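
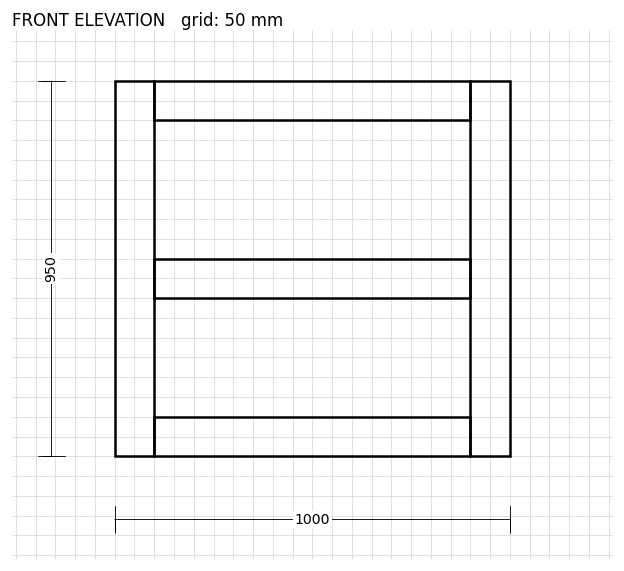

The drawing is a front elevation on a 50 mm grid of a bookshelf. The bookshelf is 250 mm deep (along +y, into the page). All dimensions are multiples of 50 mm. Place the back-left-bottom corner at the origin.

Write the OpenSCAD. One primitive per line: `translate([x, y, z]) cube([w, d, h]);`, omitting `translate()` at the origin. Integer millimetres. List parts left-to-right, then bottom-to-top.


cube([100, 250, 950]);
translate([100, 0, 0]) cube([800, 250, 100]);
translate([100, 0, 400]) cube([800, 250, 100]);
translate([100, 0, 850]) cube([800, 250, 100]);
translate([900, 0, 0]) cube([100, 250, 950]);


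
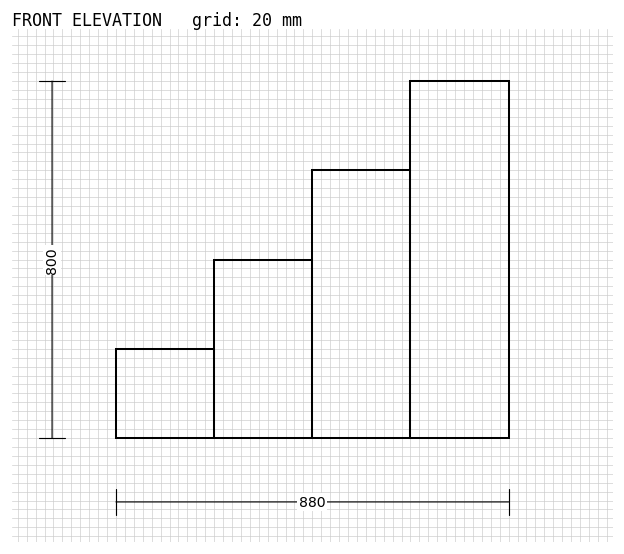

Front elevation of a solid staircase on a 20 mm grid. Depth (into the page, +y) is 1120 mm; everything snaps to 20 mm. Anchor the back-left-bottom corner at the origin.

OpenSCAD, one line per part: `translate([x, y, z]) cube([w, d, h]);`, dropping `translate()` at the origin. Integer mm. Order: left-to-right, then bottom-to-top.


cube([220, 1120, 200]);
translate([220, 0, 0]) cube([220, 1120, 400]);
translate([440, 0, 0]) cube([220, 1120, 600]);
translate([660, 0, 0]) cube([220, 1120, 800]);


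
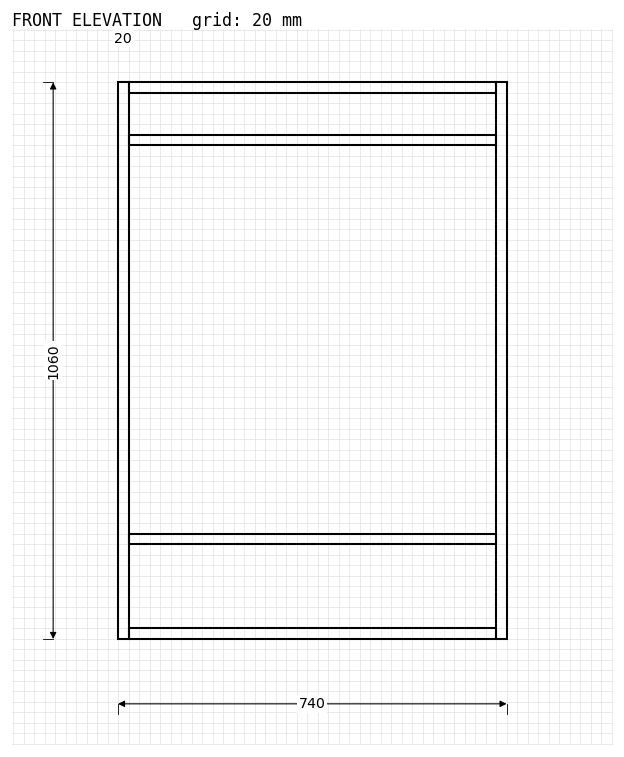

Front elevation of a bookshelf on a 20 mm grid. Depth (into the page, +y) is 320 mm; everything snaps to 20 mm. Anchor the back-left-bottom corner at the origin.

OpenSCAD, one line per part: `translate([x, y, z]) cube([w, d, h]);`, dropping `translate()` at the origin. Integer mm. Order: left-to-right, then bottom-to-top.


cube([20, 320, 1060]);
translate([20, 0, 0]) cube([700, 320, 20]);
translate([20, 0, 180]) cube([700, 320, 20]);
translate([20, 0, 940]) cube([700, 320, 20]);
translate([20, 0, 1040]) cube([700, 320, 20]);
translate([720, 0, 0]) cube([20, 320, 1060]);


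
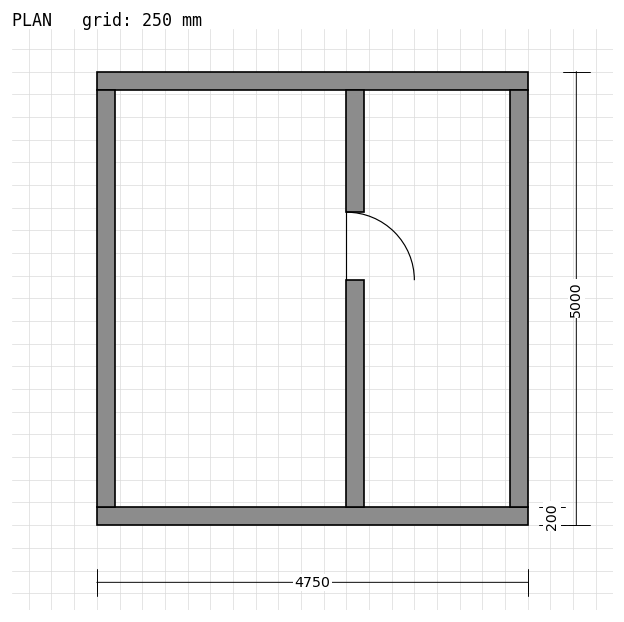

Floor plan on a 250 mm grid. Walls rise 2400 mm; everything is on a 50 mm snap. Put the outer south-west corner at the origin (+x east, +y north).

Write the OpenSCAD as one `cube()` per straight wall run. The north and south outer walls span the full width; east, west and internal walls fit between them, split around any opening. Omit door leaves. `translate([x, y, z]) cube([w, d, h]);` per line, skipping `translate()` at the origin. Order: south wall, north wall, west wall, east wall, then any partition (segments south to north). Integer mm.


cube([4750, 200, 2400]);
translate([0, 4800, 0]) cube([4750, 200, 2400]);
translate([0, 200, 0]) cube([200, 4600, 2400]);
translate([4550, 200, 0]) cube([200, 4600, 2400]);
translate([2750, 200, 0]) cube([200, 2500, 2400]);
translate([2750, 3450, 0]) cube([200, 1350, 2400]);


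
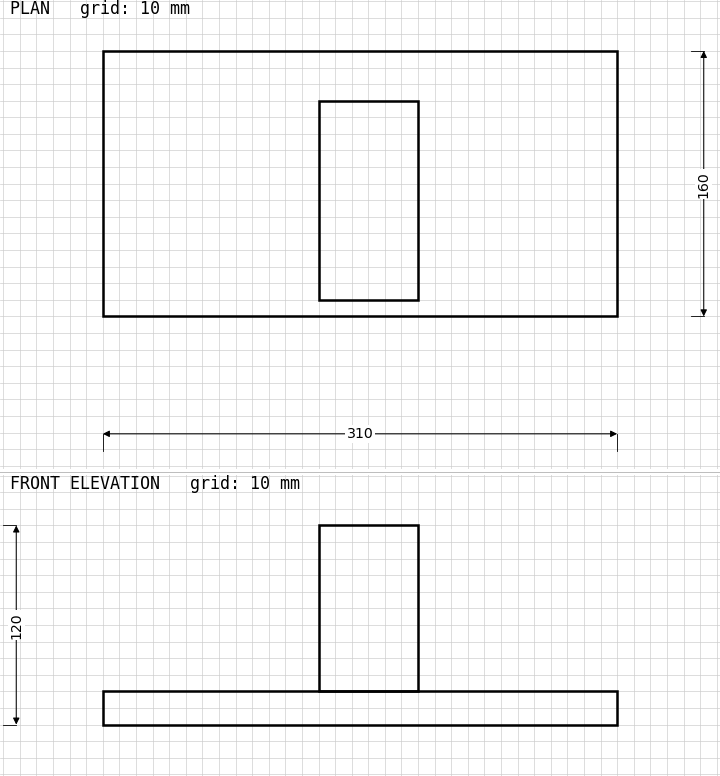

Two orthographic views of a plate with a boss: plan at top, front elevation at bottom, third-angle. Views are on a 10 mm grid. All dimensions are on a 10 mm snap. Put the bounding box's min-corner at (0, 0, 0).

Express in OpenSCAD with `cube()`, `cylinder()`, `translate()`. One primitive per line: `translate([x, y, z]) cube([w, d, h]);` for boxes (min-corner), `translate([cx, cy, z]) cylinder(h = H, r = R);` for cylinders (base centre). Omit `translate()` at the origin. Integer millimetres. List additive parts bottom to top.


cube([310, 160, 20]);
translate([130, 10, 20]) cube([60, 120, 100]);


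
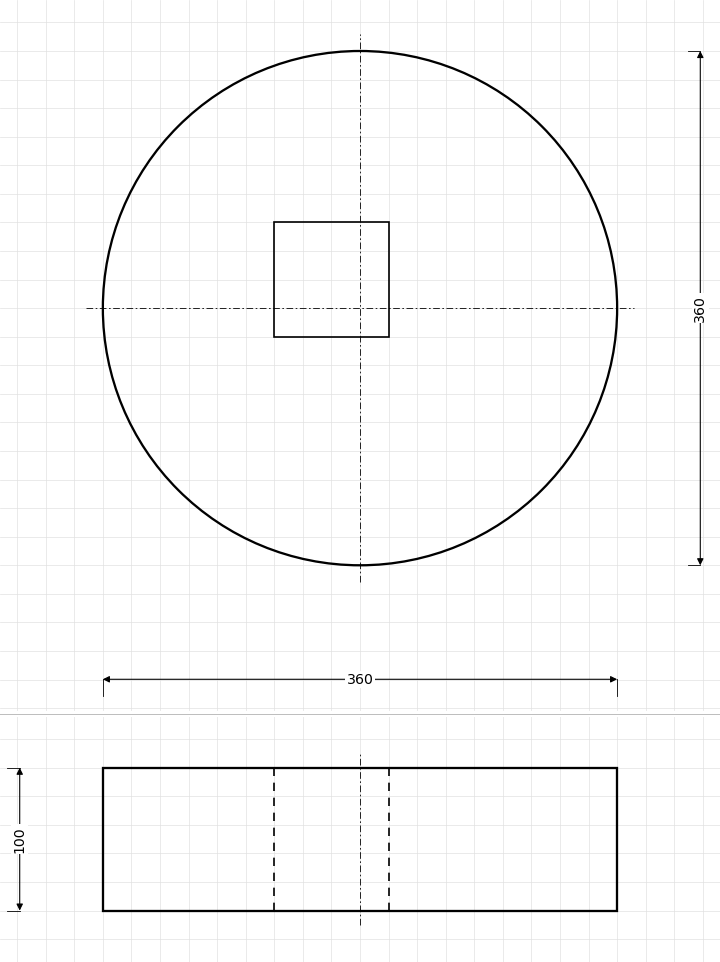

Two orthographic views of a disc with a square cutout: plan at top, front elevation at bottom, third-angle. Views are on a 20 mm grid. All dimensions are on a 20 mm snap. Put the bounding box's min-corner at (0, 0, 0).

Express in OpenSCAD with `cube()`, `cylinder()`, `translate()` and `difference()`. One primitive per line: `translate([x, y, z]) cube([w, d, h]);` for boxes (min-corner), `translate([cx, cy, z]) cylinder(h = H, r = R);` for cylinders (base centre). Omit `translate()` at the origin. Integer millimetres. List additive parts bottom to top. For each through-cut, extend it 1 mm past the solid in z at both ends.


difference() {
  translate([180, 180, 0]) cylinder(h = 100, r = 180);
  translate([120, 160, -1]) cube([80, 80, 102]);
}


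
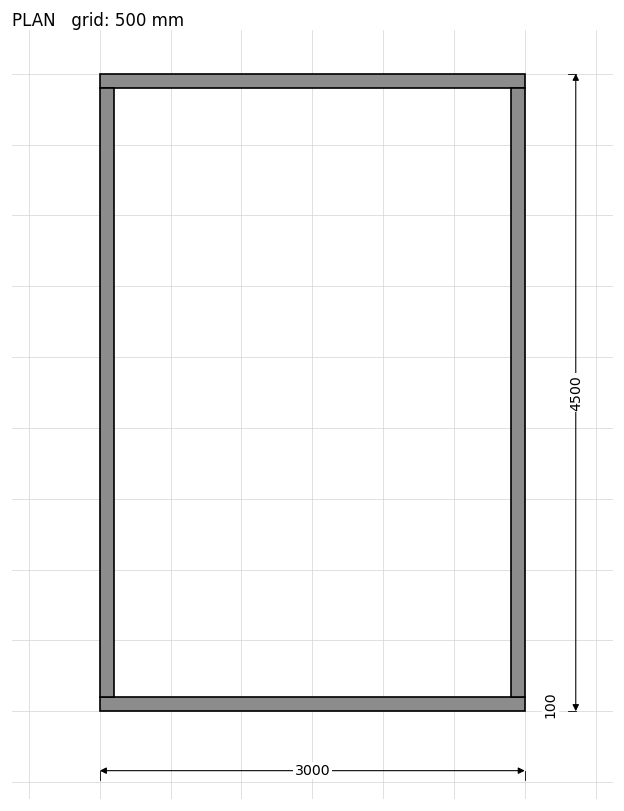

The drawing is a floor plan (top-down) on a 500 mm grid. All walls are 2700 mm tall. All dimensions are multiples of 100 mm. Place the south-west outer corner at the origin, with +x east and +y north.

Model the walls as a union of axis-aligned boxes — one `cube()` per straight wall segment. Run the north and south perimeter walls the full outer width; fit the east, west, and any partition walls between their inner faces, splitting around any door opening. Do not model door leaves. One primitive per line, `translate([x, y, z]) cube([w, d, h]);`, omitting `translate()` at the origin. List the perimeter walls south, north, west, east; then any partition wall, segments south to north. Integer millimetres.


cube([3000, 100, 2700]);
translate([0, 4400, 0]) cube([3000, 100, 2700]);
translate([0, 100, 0]) cube([100, 4300, 2700]);
translate([2900, 100, 0]) cube([100, 4300, 2700]);


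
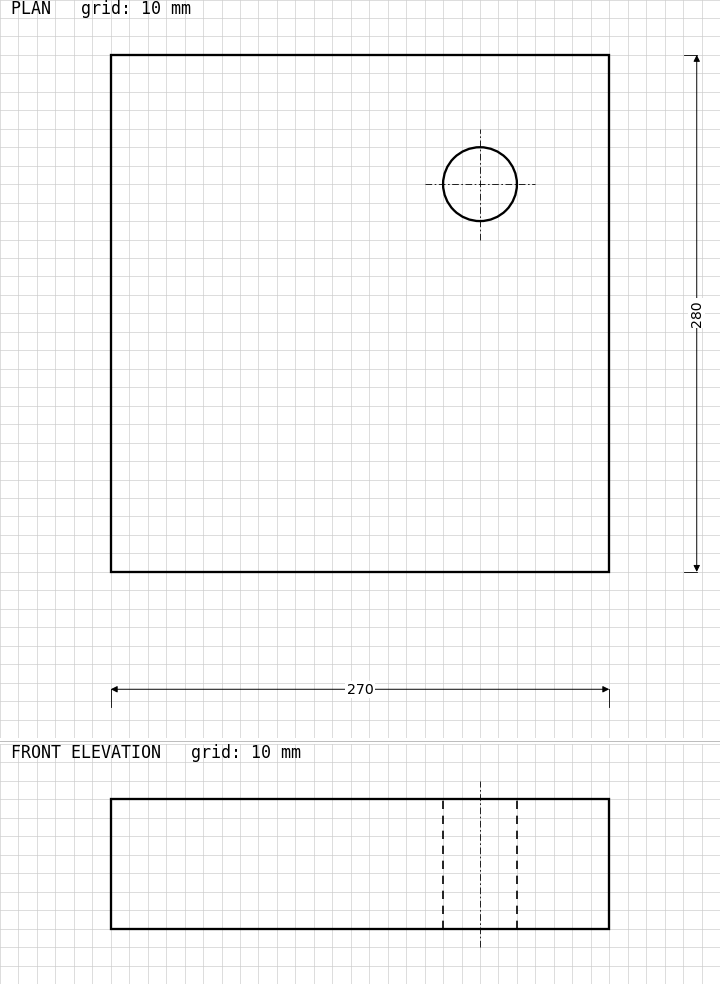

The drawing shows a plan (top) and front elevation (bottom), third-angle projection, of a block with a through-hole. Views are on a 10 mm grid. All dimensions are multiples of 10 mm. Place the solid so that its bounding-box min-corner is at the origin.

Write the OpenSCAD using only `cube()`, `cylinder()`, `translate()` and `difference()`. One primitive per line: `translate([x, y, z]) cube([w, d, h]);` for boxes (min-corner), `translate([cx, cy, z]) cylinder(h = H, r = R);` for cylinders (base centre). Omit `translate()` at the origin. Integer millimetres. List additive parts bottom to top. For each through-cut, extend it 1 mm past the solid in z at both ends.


difference() {
  cube([270, 280, 70]);
  translate([200, 210, -1]) cylinder(h = 72, r = 20);
}


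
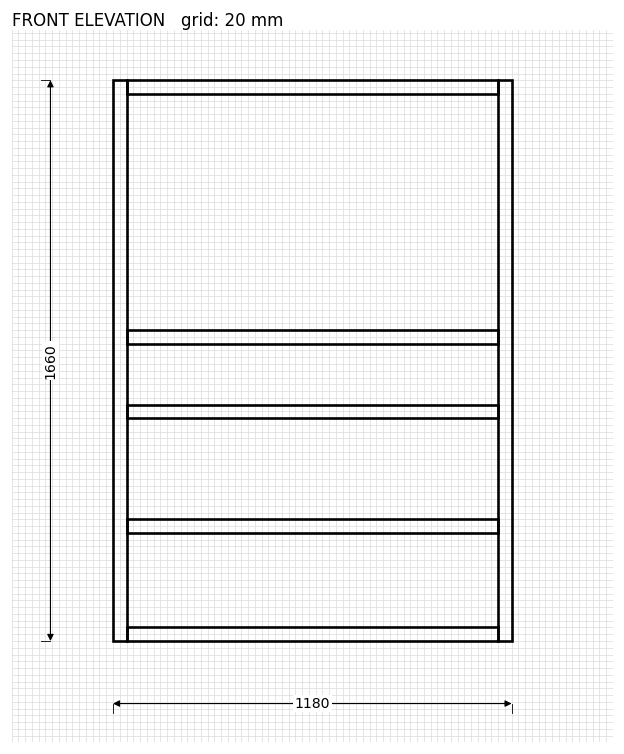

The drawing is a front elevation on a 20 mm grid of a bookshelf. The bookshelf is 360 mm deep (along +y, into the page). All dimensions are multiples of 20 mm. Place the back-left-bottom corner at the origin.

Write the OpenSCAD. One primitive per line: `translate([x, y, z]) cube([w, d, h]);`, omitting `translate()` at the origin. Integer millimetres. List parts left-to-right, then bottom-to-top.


cube([40, 360, 1660]);
translate([40, 0, 0]) cube([1100, 360, 40]);
translate([40, 0, 320]) cube([1100, 360, 40]);
translate([40, 0, 660]) cube([1100, 360, 40]);
translate([40, 0, 880]) cube([1100, 360, 40]);
translate([40, 0, 1620]) cube([1100, 360, 40]);
translate([1140, 0, 0]) cube([40, 360, 1660]);


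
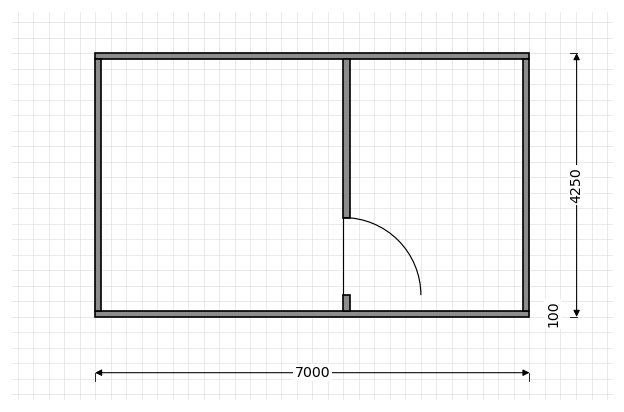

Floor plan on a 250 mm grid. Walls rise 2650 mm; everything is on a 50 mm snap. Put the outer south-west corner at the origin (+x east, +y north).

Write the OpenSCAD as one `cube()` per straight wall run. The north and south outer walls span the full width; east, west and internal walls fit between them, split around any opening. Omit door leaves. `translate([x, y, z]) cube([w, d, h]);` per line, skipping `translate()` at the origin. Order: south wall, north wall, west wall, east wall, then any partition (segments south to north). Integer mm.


cube([7000, 100, 2650]);
translate([0, 4150, 0]) cube([7000, 100, 2650]);
translate([0, 100, 0]) cube([100, 4050, 2650]);
translate([6900, 100, 0]) cube([100, 4050, 2650]);
translate([4000, 100, 0]) cube([100, 250, 2650]);
translate([4000, 1600, 0]) cube([100, 2550, 2650]);


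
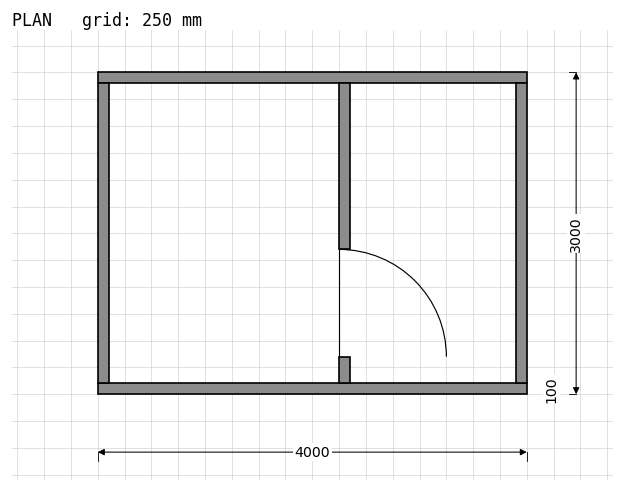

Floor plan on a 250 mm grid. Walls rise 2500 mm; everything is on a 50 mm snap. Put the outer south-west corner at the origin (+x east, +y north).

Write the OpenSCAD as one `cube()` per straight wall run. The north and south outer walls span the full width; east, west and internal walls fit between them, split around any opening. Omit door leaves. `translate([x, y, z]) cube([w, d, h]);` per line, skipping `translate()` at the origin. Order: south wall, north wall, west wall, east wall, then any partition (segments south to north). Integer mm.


cube([4000, 100, 2500]);
translate([0, 2900, 0]) cube([4000, 100, 2500]);
translate([0, 100, 0]) cube([100, 2800, 2500]);
translate([3900, 100, 0]) cube([100, 2800, 2500]);
translate([2250, 100, 0]) cube([100, 250, 2500]);
translate([2250, 1350, 0]) cube([100, 1550, 2500]);


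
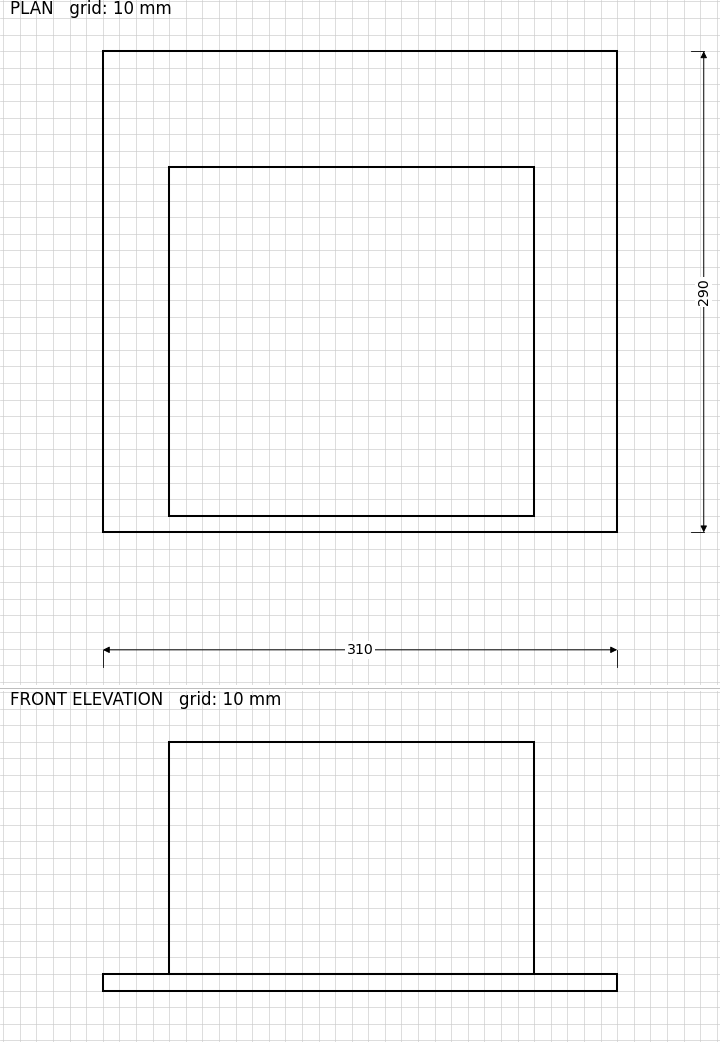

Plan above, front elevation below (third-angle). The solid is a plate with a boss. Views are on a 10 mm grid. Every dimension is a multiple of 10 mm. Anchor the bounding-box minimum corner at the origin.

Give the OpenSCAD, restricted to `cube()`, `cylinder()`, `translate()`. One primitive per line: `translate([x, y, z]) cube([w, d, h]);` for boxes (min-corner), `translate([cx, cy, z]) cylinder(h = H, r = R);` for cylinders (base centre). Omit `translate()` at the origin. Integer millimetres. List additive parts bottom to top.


cube([310, 290, 10]);
translate([40, 10, 10]) cube([220, 210, 140]);


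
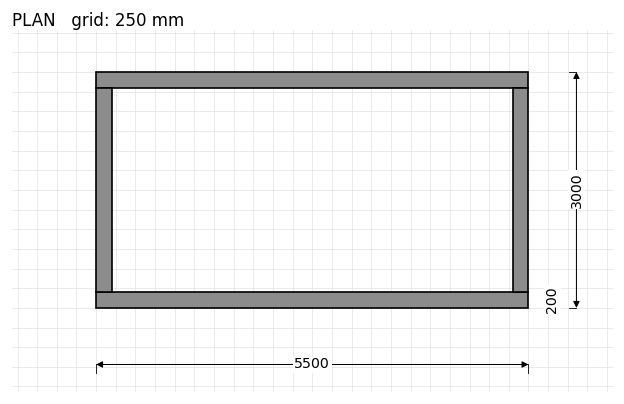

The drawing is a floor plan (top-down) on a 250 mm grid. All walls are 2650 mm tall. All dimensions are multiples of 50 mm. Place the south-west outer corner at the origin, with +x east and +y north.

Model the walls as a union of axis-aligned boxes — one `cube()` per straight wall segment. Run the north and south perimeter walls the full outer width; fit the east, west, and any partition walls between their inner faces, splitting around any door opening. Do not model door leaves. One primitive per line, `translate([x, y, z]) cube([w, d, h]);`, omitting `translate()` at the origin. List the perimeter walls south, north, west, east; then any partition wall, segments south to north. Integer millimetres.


cube([5500, 200, 2650]);
translate([0, 2800, 0]) cube([5500, 200, 2650]);
translate([0, 200, 0]) cube([200, 2600, 2650]);
translate([5300, 200, 0]) cube([200, 2600, 2650]);


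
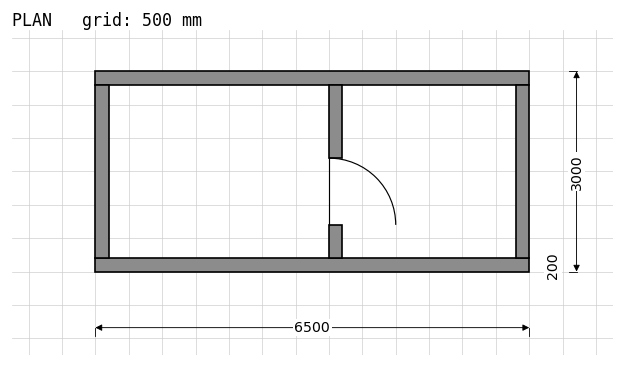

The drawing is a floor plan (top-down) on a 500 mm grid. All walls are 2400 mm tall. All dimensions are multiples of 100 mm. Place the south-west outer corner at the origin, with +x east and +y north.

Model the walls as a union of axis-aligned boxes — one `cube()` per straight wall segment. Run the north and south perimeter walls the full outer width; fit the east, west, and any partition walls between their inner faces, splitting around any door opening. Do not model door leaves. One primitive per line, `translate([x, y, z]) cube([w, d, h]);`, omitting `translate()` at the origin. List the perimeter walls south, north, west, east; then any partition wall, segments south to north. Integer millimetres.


cube([6500, 200, 2400]);
translate([0, 2800, 0]) cube([6500, 200, 2400]);
translate([0, 200, 0]) cube([200, 2600, 2400]);
translate([6300, 200, 0]) cube([200, 2600, 2400]);
translate([3500, 200, 0]) cube([200, 500, 2400]);
translate([3500, 1700, 0]) cube([200, 1100, 2400]);


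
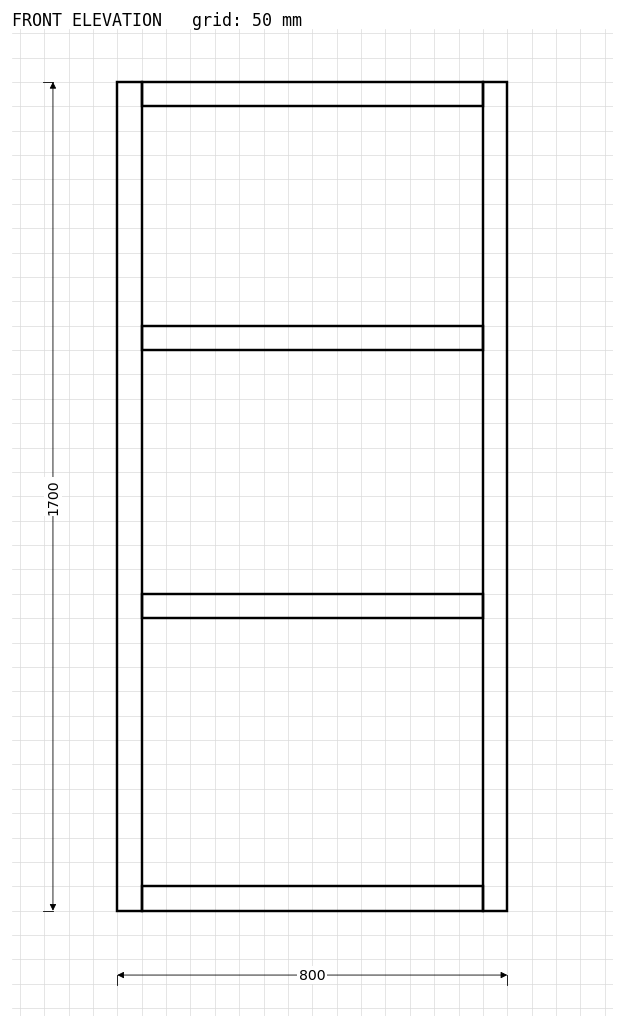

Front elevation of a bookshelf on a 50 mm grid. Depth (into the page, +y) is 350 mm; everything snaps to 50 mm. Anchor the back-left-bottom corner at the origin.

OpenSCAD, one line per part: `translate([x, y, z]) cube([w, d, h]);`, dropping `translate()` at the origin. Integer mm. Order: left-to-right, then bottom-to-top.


cube([50, 350, 1700]);
translate([50, 0, 0]) cube([700, 350, 50]);
translate([50, 0, 600]) cube([700, 350, 50]);
translate([50, 0, 1150]) cube([700, 350, 50]);
translate([50, 0, 1650]) cube([700, 350, 50]);
translate([750, 0, 0]) cube([50, 350, 1700]);


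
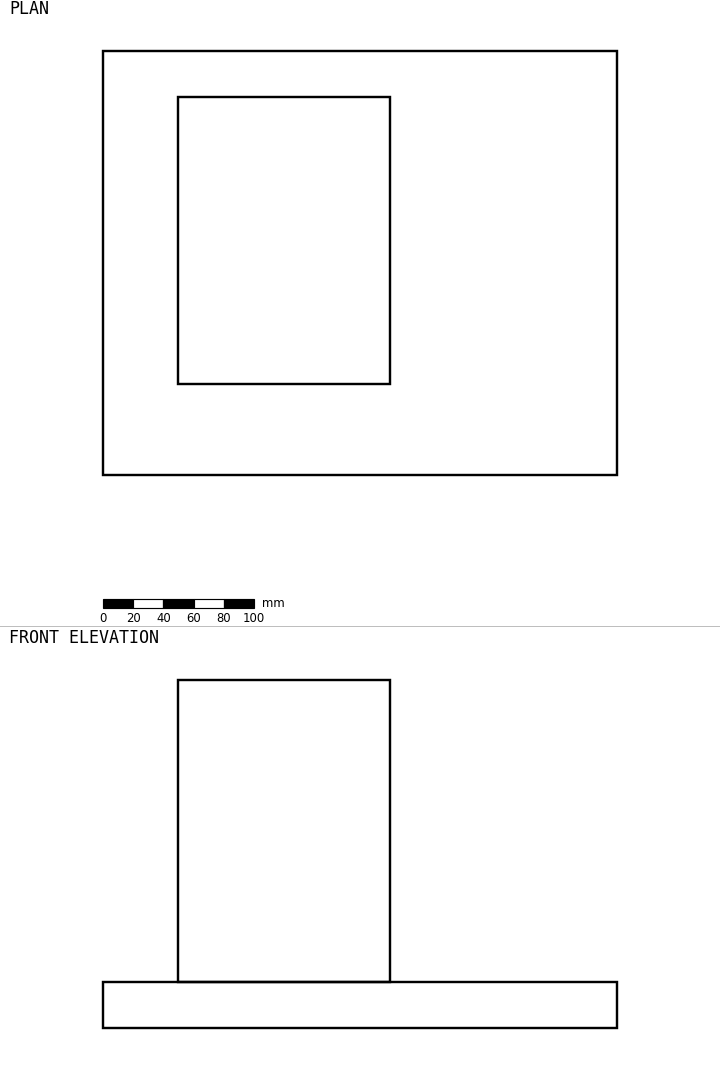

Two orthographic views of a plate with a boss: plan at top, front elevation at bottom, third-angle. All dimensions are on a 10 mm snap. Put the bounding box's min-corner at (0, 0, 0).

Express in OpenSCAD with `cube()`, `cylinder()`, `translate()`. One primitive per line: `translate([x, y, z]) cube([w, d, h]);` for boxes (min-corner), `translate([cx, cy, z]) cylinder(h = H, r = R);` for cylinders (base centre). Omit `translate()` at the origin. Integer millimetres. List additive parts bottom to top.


cube([340, 280, 30]);
translate([50, 60, 30]) cube([140, 190, 200]);


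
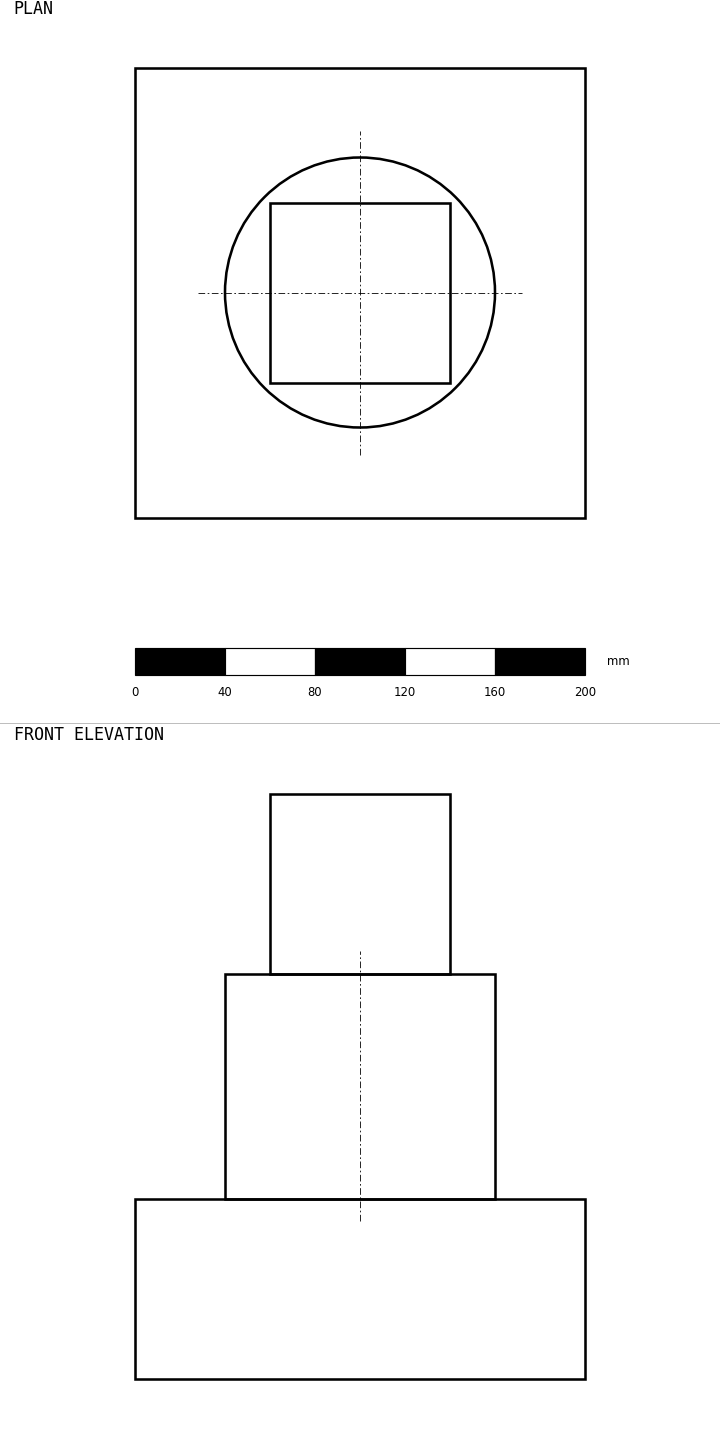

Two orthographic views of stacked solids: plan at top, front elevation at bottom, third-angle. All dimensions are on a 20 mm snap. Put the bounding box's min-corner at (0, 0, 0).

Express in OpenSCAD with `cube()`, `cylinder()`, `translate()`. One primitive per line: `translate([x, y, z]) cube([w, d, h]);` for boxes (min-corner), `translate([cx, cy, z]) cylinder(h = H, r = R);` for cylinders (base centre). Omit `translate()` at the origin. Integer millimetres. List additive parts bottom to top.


cube([200, 200, 80]);
translate([100, 100, 80]) cylinder(h = 100, r = 60);
translate([60, 60, 180]) cube([80, 80, 80]);


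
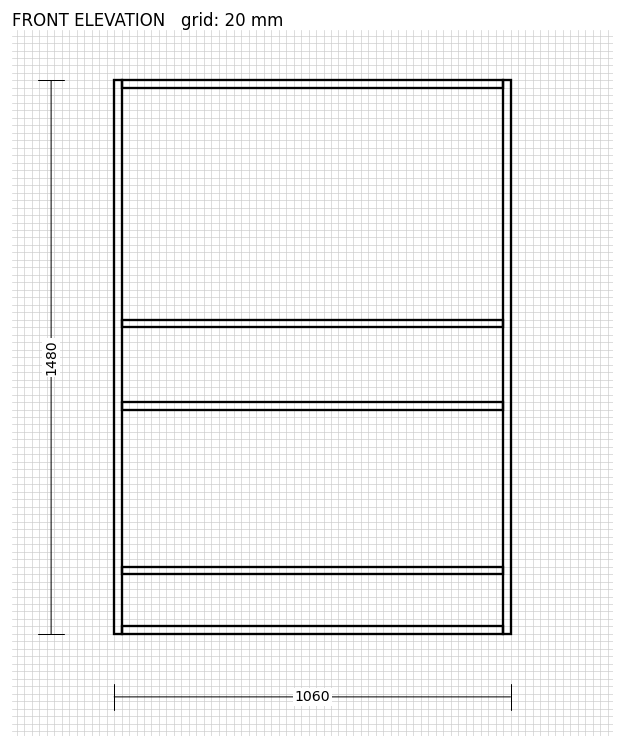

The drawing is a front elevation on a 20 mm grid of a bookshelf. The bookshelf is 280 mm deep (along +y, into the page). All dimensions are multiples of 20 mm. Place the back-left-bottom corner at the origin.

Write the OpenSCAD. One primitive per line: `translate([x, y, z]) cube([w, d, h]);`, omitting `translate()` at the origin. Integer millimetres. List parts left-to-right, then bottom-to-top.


cube([20, 280, 1480]);
translate([20, 0, 0]) cube([1020, 280, 20]);
translate([20, 0, 160]) cube([1020, 280, 20]);
translate([20, 0, 600]) cube([1020, 280, 20]);
translate([20, 0, 820]) cube([1020, 280, 20]);
translate([20, 0, 1460]) cube([1020, 280, 20]);
translate([1040, 0, 0]) cube([20, 280, 1480]);


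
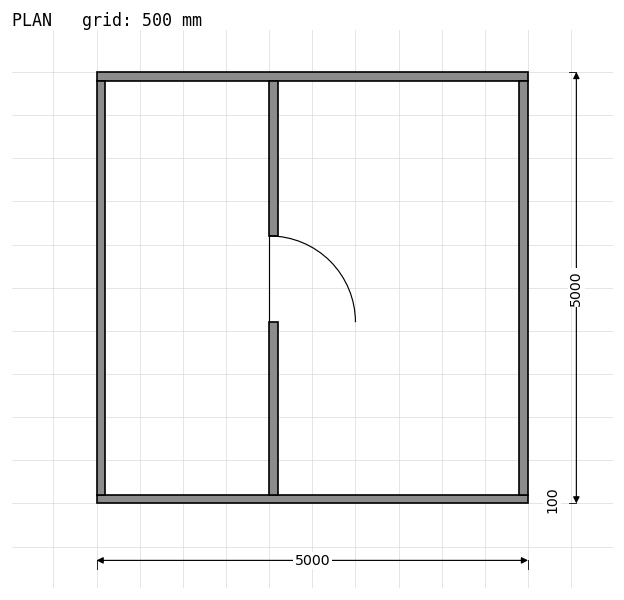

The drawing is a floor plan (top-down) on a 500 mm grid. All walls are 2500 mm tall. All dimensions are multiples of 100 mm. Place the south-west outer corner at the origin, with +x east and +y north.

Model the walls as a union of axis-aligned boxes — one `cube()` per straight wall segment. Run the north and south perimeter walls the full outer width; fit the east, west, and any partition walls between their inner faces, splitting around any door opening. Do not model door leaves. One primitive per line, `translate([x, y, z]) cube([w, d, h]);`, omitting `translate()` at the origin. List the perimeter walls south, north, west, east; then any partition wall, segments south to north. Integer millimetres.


cube([5000, 100, 2500]);
translate([0, 4900, 0]) cube([5000, 100, 2500]);
translate([0, 100, 0]) cube([100, 4800, 2500]);
translate([4900, 100, 0]) cube([100, 4800, 2500]);
translate([2000, 100, 0]) cube([100, 2000, 2500]);
translate([2000, 3100, 0]) cube([100, 1800, 2500]);


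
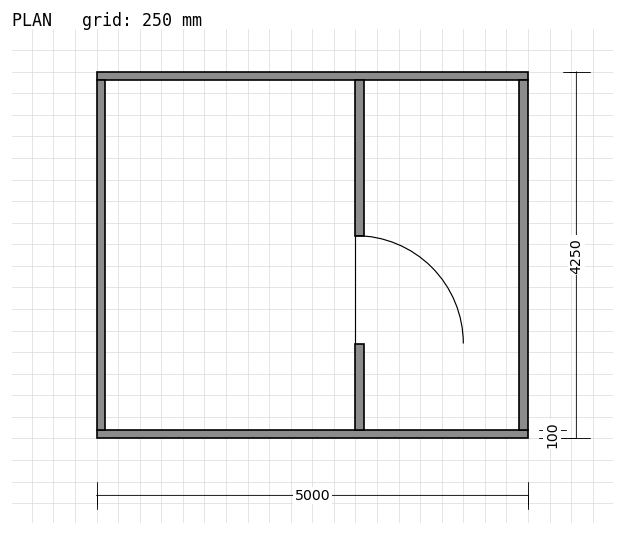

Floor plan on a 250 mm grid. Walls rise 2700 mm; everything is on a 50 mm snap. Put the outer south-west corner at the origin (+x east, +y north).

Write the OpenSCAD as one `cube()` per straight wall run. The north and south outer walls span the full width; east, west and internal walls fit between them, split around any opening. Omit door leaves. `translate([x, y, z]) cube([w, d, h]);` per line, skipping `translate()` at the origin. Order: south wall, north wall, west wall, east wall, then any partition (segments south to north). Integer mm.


cube([5000, 100, 2700]);
translate([0, 4150, 0]) cube([5000, 100, 2700]);
translate([0, 100, 0]) cube([100, 4050, 2700]);
translate([4900, 100, 0]) cube([100, 4050, 2700]);
translate([3000, 100, 0]) cube([100, 1000, 2700]);
translate([3000, 2350, 0]) cube([100, 1800, 2700]);


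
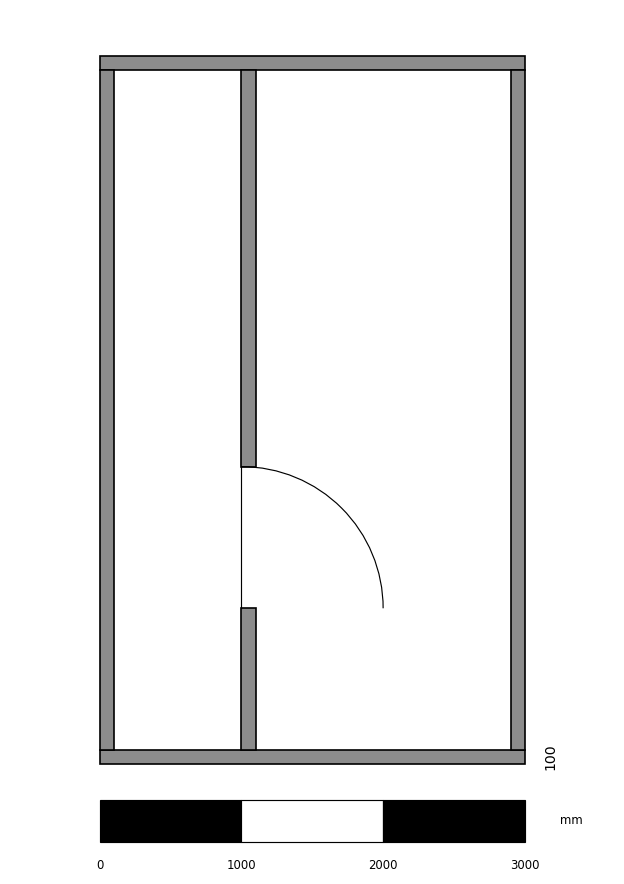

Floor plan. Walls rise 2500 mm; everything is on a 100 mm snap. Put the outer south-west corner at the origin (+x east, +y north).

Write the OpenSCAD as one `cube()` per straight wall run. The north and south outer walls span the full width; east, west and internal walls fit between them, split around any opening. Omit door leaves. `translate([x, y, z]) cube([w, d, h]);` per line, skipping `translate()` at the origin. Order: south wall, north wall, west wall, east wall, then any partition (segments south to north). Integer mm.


cube([3000, 100, 2500]);
translate([0, 4900, 0]) cube([3000, 100, 2500]);
translate([0, 100, 0]) cube([100, 4800, 2500]);
translate([2900, 100, 0]) cube([100, 4800, 2500]);
translate([1000, 100, 0]) cube([100, 1000, 2500]);
translate([1000, 2100, 0]) cube([100, 2800, 2500]);


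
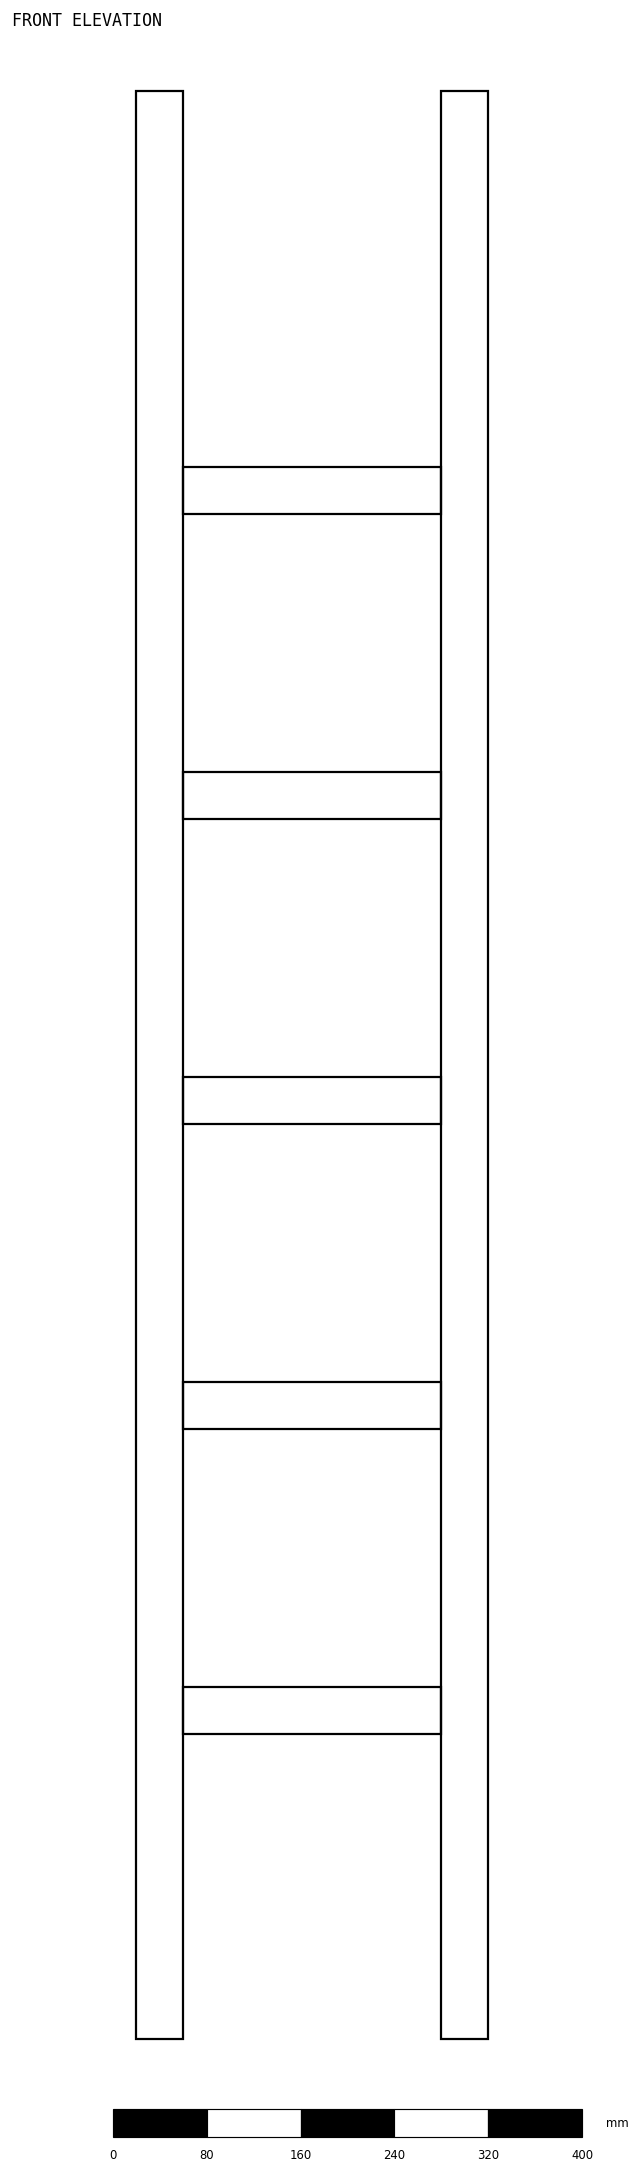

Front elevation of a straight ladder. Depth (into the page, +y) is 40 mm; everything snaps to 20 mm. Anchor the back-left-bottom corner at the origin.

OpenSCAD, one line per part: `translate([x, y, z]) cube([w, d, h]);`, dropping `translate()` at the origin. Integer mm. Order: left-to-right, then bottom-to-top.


cube([40, 40, 1660]);
translate([40, 0, 260]) cube([220, 40, 40]);
translate([40, 0, 520]) cube([220, 40, 40]);
translate([40, 0, 780]) cube([220, 40, 40]);
translate([40, 0, 1040]) cube([220, 40, 40]);
translate([40, 0, 1300]) cube([220, 40, 40]);
translate([260, 0, 0]) cube([40, 40, 1660]);


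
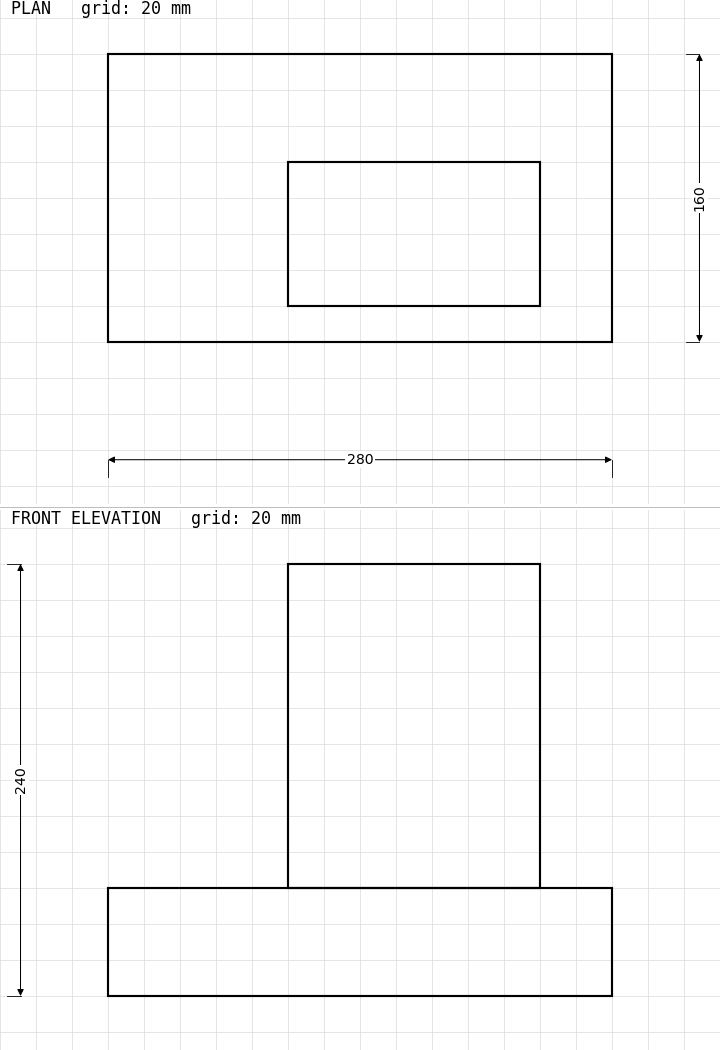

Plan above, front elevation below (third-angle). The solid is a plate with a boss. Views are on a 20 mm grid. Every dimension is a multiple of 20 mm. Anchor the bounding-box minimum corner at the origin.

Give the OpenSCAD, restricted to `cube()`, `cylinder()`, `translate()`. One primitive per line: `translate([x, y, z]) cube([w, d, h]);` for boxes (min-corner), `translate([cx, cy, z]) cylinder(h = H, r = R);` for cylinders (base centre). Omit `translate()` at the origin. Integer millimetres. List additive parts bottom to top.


cube([280, 160, 60]);
translate([100, 20, 60]) cube([140, 80, 180]);


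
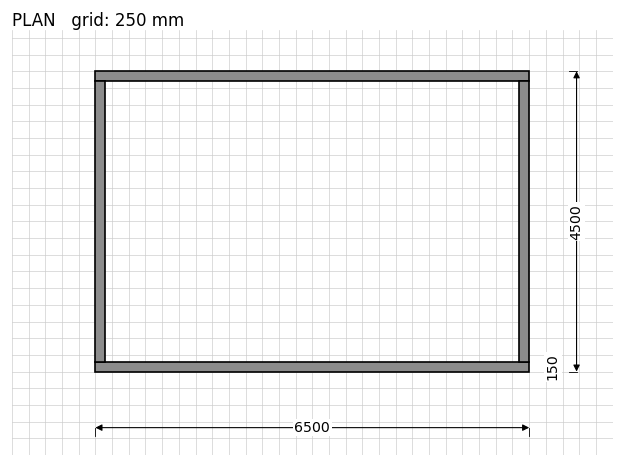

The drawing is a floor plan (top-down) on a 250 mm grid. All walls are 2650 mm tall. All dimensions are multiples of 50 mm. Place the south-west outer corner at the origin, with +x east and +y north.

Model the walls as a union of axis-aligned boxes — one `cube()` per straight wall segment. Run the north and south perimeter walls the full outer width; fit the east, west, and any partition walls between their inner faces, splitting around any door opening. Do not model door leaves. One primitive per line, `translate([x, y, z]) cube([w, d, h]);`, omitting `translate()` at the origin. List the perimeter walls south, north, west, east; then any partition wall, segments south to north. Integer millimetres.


cube([6500, 150, 2650]);
translate([0, 4350, 0]) cube([6500, 150, 2650]);
translate([0, 150, 0]) cube([150, 4200, 2650]);
translate([6350, 150, 0]) cube([150, 4200, 2650]);


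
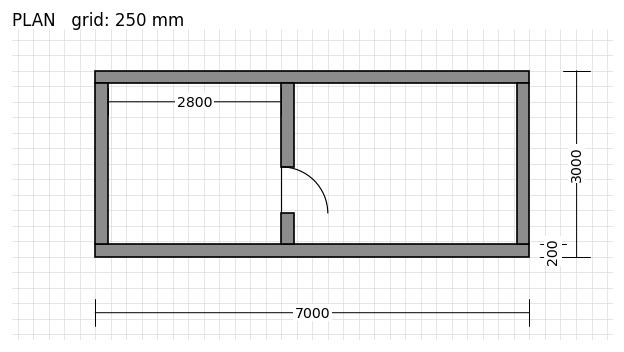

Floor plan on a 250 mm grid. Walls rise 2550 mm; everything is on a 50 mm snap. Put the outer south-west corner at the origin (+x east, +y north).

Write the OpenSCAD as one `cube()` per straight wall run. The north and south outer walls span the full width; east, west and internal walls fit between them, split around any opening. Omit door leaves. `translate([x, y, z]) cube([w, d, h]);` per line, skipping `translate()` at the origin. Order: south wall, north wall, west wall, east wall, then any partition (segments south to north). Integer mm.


cube([7000, 200, 2550]);
translate([0, 2800, 0]) cube([7000, 200, 2550]);
translate([0, 200, 0]) cube([200, 2600, 2550]);
translate([6800, 200, 0]) cube([200, 2600, 2550]);
translate([3000, 200, 0]) cube([200, 500, 2550]);
translate([3000, 1450, 0]) cube([200, 1350, 2550]);


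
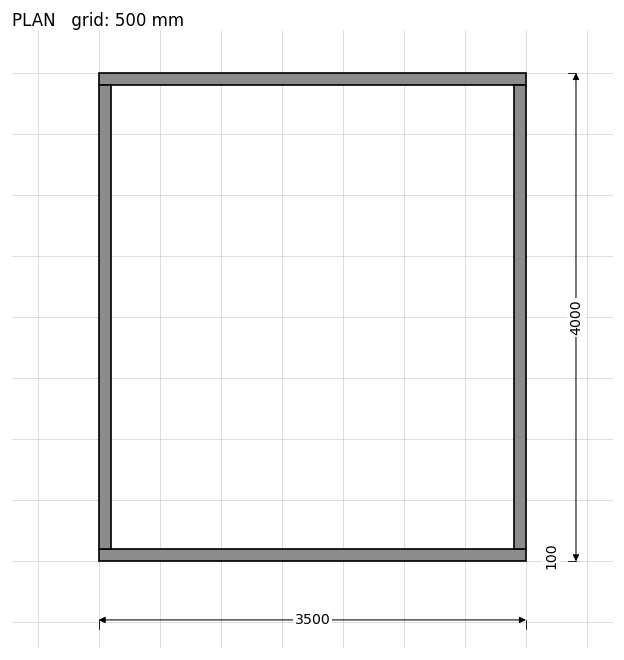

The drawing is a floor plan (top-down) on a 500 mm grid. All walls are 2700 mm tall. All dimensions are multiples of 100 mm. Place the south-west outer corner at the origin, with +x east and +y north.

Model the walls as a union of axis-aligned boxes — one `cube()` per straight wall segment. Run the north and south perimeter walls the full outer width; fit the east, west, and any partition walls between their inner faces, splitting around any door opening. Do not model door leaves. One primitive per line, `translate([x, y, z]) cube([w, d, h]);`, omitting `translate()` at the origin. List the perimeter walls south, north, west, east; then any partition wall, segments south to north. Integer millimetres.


cube([3500, 100, 2700]);
translate([0, 3900, 0]) cube([3500, 100, 2700]);
translate([0, 100, 0]) cube([100, 3800, 2700]);
translate([3400, 100, 0]) cube([100, 3800, 2700]);


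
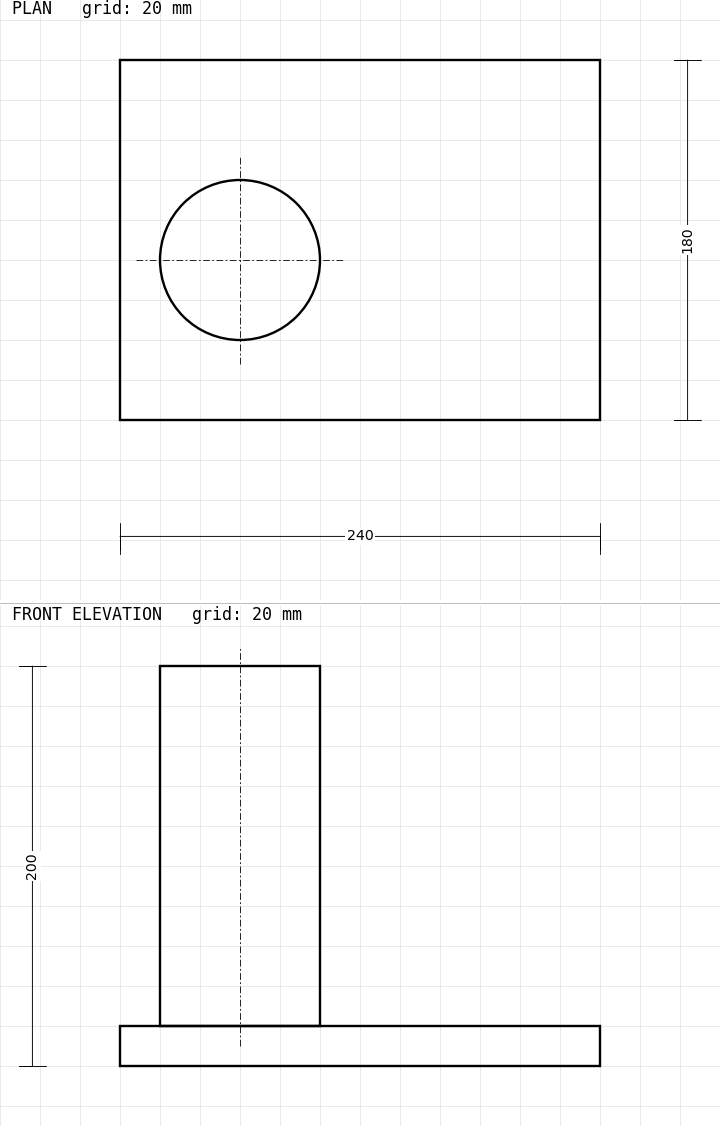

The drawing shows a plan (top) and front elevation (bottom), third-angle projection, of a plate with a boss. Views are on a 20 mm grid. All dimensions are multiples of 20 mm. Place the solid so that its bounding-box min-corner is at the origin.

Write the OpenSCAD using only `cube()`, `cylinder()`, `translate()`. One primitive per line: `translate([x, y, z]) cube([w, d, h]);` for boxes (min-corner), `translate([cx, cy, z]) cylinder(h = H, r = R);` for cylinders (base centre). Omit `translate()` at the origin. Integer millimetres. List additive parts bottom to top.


cube([240, 180, 20]);
translate([60, 80, 20]) cylinder(h = 180, r = 40);


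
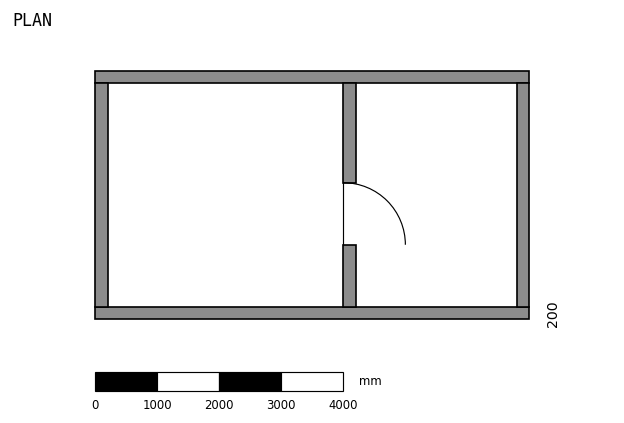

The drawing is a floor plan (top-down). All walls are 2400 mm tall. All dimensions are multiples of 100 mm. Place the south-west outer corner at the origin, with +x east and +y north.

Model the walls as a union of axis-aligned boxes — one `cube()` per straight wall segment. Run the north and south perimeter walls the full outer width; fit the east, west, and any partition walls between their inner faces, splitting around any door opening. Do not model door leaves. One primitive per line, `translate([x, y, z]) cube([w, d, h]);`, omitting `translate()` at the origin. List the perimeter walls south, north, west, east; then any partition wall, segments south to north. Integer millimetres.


cube([7000, 200, 2400]);
translate([0, 3800, 0]) cube([7000, 200, 2400]);
translate([0, 200, 0]) cube([200, 3600, 2400]);
translate([6800, 200, 0]) cube([200, 3600, 2400]);
translate([4000, 200, 0]) cube([200, 1000, 2400]);
translate([4000, 2200, 0]) cube([200, 1600, 2400]);


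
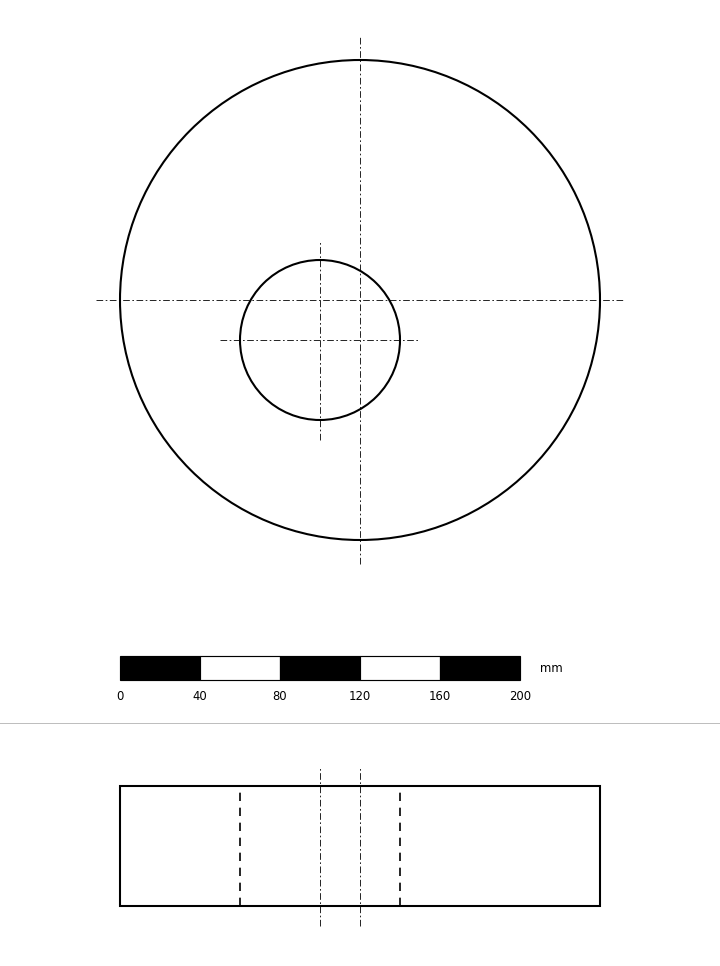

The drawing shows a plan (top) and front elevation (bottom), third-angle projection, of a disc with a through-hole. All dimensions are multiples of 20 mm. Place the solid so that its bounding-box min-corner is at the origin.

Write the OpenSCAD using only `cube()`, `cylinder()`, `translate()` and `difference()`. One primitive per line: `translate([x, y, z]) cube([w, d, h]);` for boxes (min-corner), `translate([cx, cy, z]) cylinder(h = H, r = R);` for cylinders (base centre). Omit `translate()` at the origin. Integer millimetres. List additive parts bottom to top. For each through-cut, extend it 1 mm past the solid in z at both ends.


difference() {
  translate([120, 120, 0]) cylinder(h = 60, r = 120);
  translate([100, 100, -1]) cylinder(h = 62, r = 40);
}


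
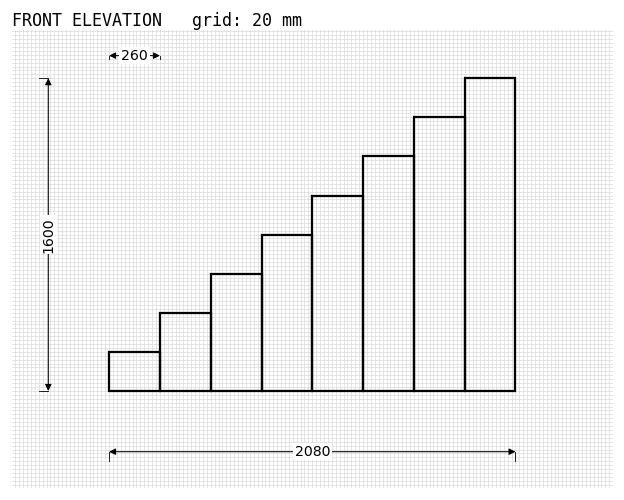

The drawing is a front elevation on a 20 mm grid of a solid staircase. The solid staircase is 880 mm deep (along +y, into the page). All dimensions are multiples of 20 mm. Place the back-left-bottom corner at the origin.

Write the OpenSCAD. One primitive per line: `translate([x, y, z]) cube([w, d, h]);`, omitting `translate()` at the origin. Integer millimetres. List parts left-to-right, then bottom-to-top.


cube([260, 880, 200]);
translate([260, 0, 0]) cube([260, 880, 400]);
translate([520, 0, 0]) cube([260, 880, 600]);
translate([780, 0, 0]) cube([260, 880, 800]);
translate([1040, 0, 0]) cube([260, 880, 1000]);
translate([1300, 0, 0]) cube([260, 880, 1200]);
translate([1560, 0, 0]) cube([260, 880, 1400]);
translate([1820, 0, 0]) cube([260, 880, 1600]);


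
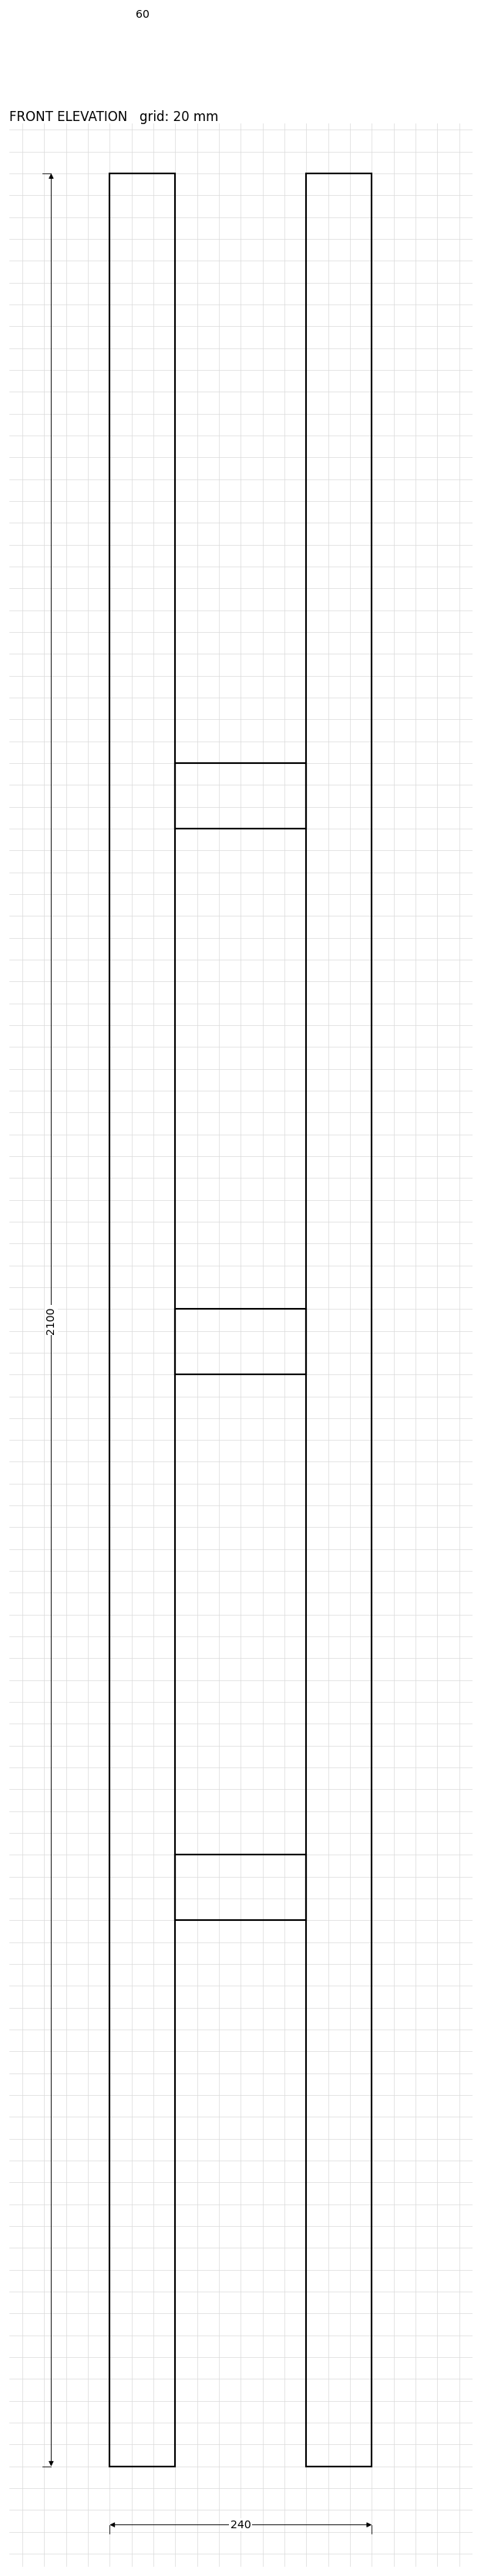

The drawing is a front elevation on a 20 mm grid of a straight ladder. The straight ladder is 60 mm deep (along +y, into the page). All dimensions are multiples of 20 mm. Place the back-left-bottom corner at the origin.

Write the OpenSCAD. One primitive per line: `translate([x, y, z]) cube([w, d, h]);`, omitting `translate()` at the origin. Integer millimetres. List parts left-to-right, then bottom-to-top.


cube([60, 60, 2100]);
translate([60, 0, 500]) cube([120, 60, 60]);
translate([60, 0, 1000]) cube([120, 60, 60]);
translate([60, 0, 1500]) cube([120, 60, 60]);
translate([180, 0, 0]) cube([60, 60, 2100]);


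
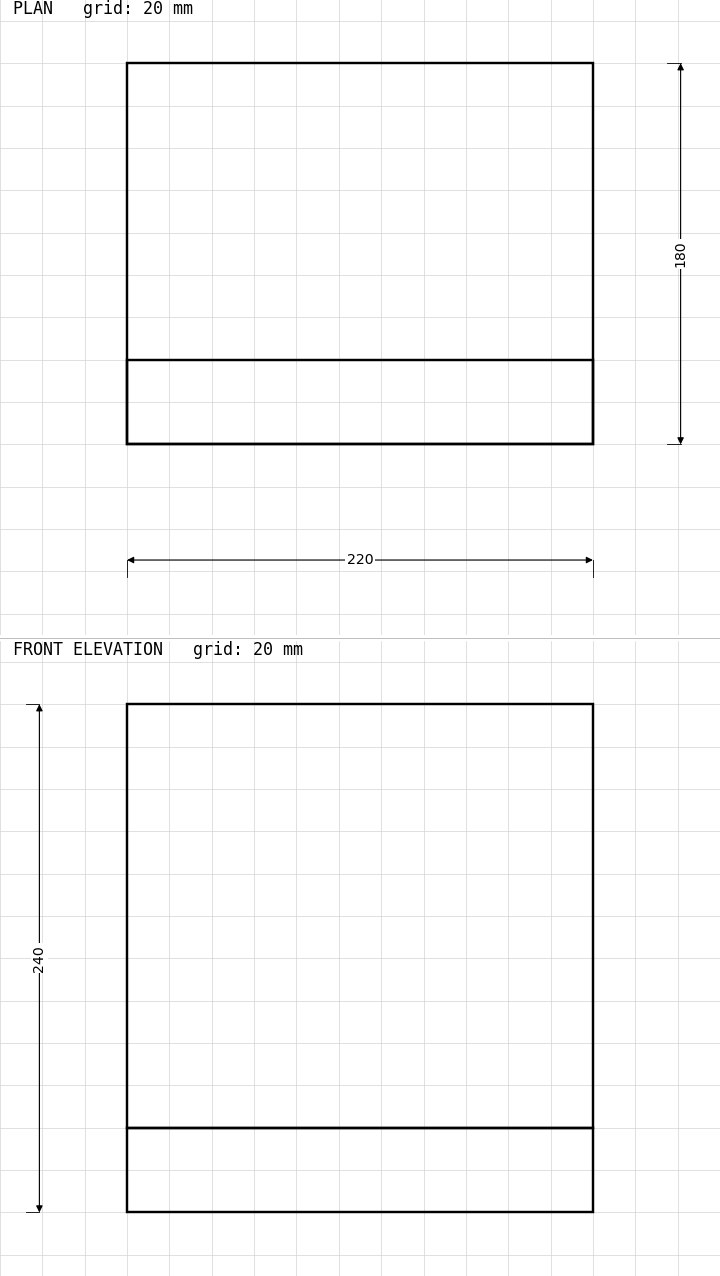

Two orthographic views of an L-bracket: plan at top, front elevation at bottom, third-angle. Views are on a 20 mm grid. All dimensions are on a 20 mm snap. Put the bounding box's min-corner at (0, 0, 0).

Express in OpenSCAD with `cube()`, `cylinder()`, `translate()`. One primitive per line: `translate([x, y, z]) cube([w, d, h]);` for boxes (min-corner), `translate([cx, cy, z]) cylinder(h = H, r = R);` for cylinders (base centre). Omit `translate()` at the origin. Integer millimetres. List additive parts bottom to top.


cube([220, 180, 40]);
translate([0, 0, 40]) cube([220, 40, 200]);


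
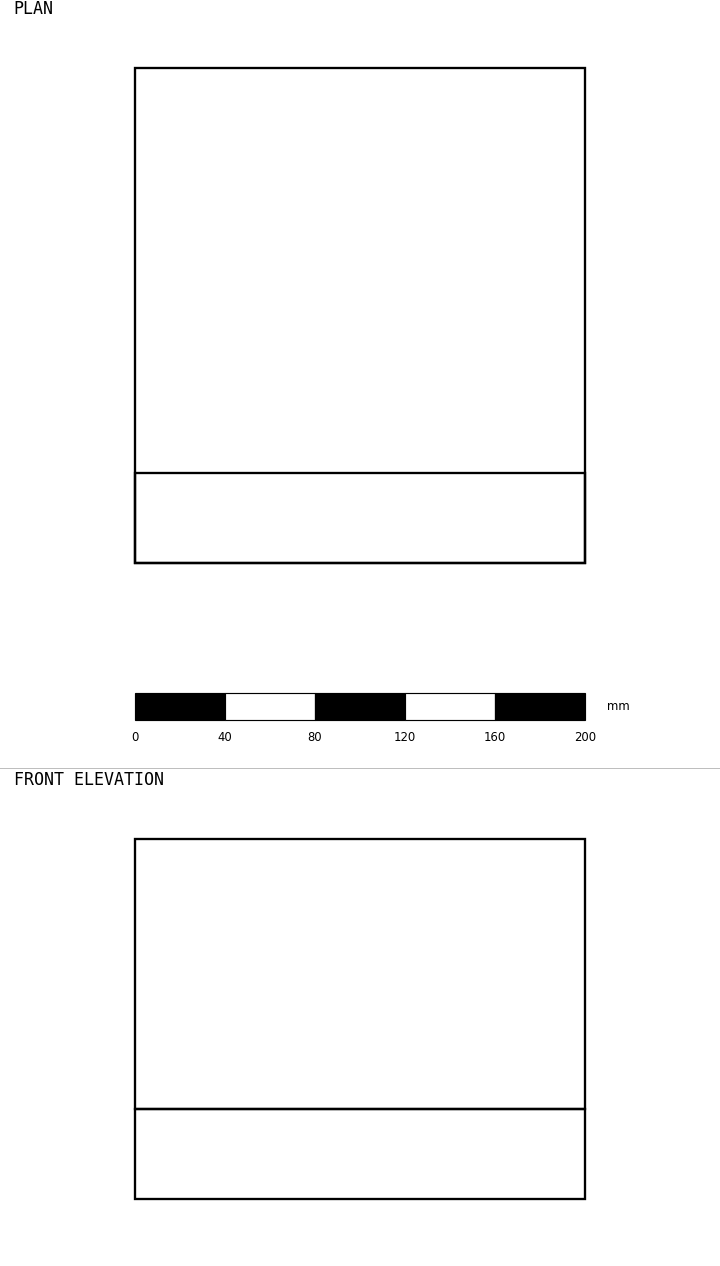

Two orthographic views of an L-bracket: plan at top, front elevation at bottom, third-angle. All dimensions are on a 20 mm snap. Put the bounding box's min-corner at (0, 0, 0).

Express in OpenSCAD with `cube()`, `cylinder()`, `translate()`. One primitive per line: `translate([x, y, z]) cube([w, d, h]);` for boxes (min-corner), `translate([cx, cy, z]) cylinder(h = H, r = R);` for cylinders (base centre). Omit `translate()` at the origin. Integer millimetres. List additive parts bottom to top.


cube([200, 220, 40]);
translate([0, 0, 40]) cube([200, 40, 120]);


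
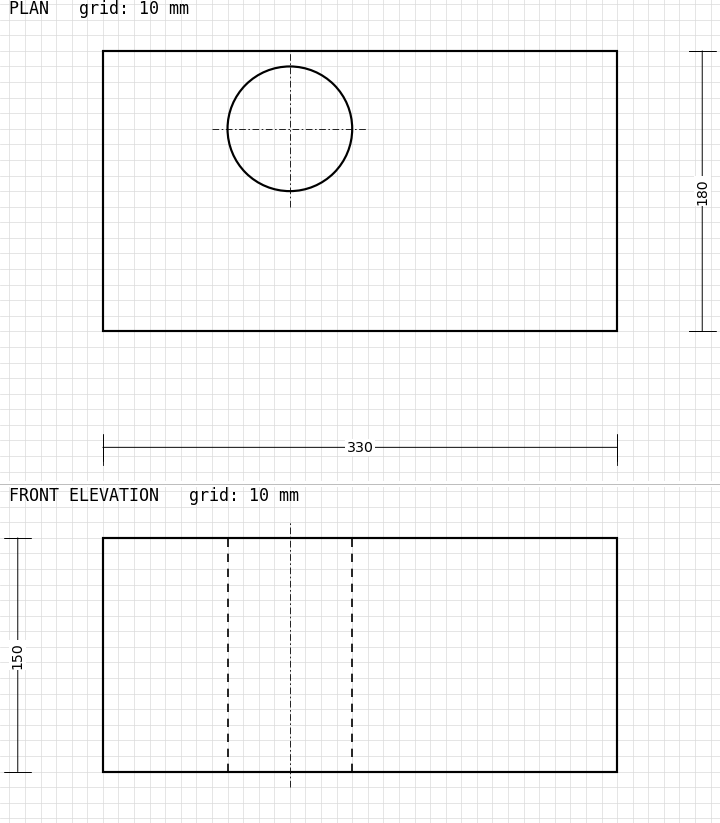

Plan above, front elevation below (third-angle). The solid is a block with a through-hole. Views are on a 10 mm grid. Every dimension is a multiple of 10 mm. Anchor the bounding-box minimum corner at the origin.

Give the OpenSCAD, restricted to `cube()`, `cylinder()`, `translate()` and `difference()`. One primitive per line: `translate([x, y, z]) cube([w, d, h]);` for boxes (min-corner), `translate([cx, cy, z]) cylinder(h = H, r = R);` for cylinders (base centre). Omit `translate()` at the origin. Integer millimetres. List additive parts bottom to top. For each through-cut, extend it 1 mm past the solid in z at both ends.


difference() {
  cube([330, 180, 150]);
  translate([120, 130, -1]) cylinder(h = 152, r = 40);
}


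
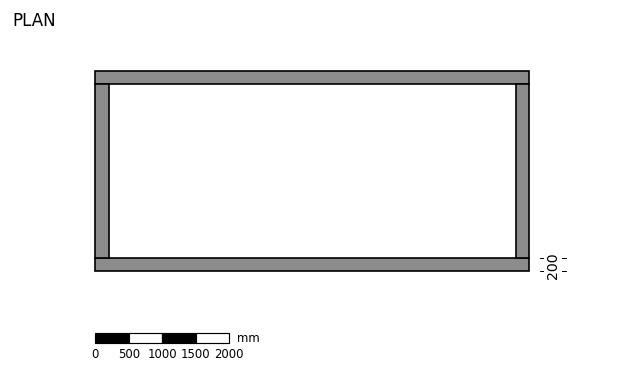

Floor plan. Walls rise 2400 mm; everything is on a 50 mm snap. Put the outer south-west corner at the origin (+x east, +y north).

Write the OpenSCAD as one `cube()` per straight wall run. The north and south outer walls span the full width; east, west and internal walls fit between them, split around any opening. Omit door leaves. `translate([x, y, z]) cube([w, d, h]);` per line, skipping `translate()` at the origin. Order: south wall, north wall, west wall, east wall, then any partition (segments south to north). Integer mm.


cube([6500, 200, 2400]);
translate([0, 2800, 0]) cube([6500, 200, 2400]);
translate([0, 200, 0]) cube([200, 2600, 2400]);
translate([6300, 200, 0]) cube([200, 2600, 2400]);


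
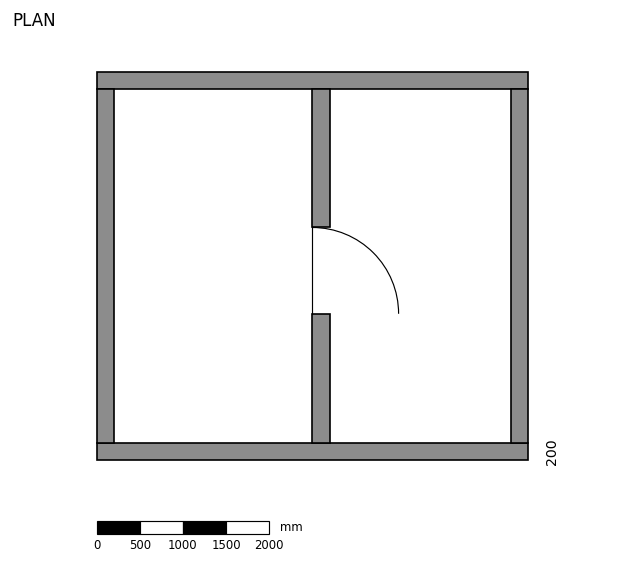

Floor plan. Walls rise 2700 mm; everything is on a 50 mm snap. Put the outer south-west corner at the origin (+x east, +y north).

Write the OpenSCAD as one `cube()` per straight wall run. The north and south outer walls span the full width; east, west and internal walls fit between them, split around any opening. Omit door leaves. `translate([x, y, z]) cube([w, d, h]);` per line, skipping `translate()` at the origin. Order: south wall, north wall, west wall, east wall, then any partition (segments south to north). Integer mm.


cube([5000, 200, 2700]);
translate([0, 4300, 0]) cube([5000, 200, 2700]);
translate([0, 200, 0]) cube([200, 4100, 2700]);
translate([4800, 200, 0]) cube([200, 4100, 2700]);
translate([2500, 200, 0]) cube([200, 1500, 2700]);
translate([2500, 2700, 0]) cube([200, 1600, 2700]);


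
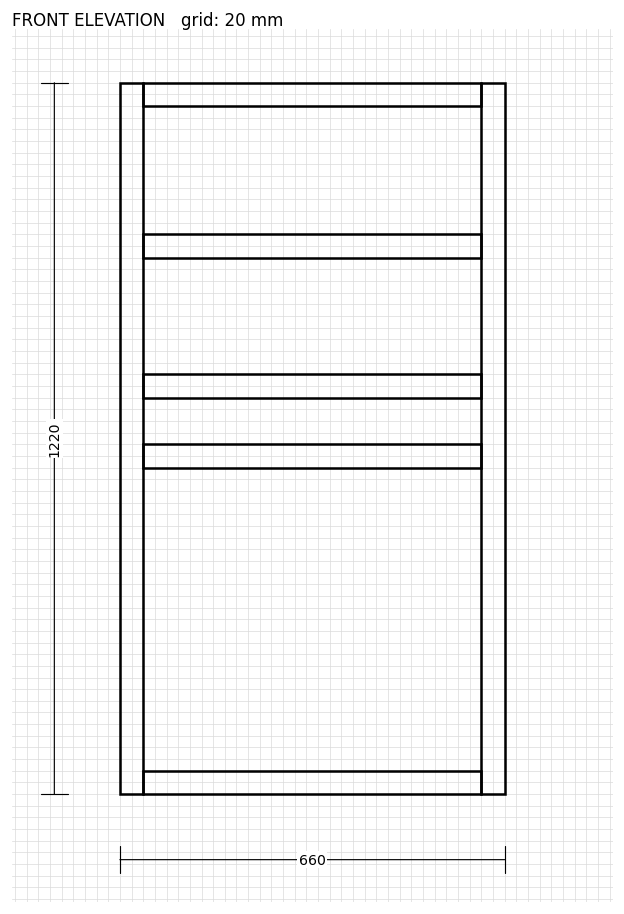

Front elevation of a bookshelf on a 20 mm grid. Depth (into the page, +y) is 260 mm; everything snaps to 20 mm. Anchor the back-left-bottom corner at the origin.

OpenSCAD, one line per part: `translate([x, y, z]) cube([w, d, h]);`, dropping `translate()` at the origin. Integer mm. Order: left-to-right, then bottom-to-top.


cube([40, 260, 1220]);
translate([40, 0, 0]) cube([580, 260, 40]);
translate([40, 0, 560]) cube([580, 260, 40]);
translate([40, 0, 680]) cube([580, 260, 40]);
translate([40, 0, 920]) cube([580, 260, 40]);
translate([40, 0, 1180]) cube([580, 260, 40]);
translate([620, 0, 0]) cube([40, 260, 1220]);


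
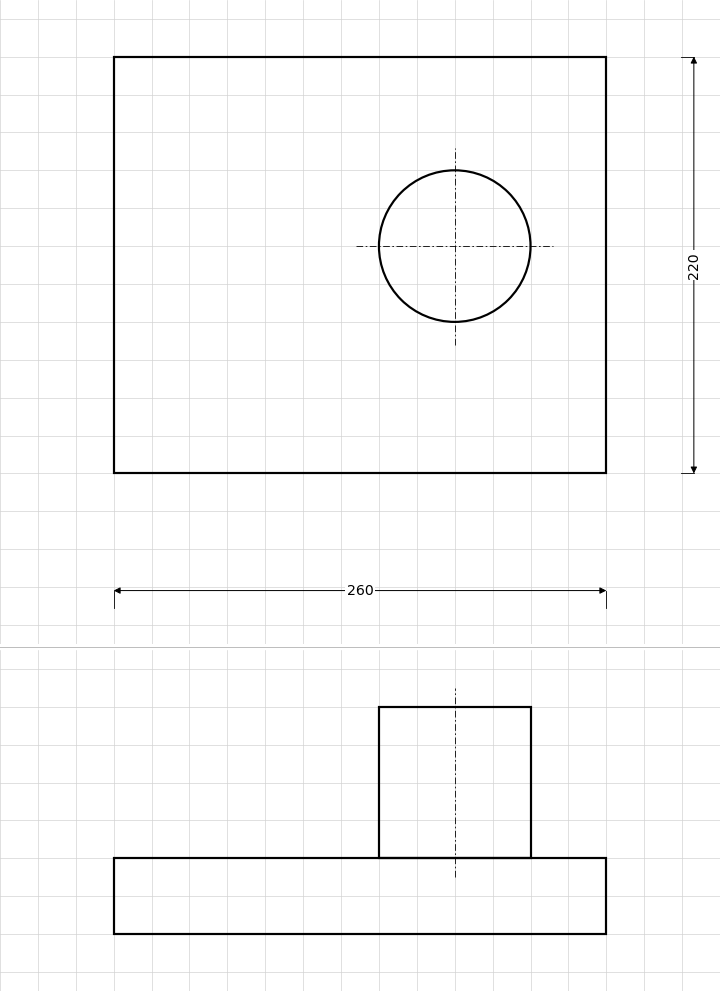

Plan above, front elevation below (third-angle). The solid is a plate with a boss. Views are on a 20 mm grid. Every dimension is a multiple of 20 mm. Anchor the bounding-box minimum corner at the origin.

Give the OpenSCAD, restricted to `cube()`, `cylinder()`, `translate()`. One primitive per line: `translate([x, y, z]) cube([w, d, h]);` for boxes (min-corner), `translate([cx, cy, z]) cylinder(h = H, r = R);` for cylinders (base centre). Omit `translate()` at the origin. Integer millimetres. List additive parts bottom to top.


cube([260, 220, 40]);
translate([180, 120, 40]) cylinder(h = 80, r = 40);
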